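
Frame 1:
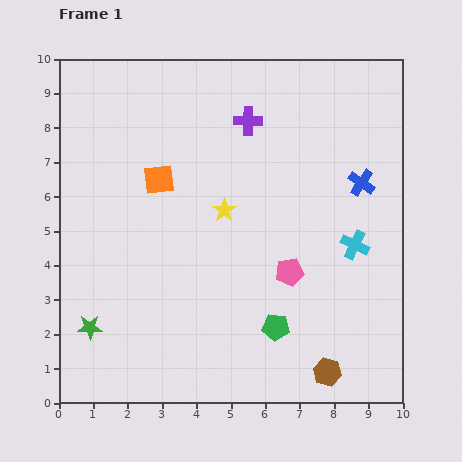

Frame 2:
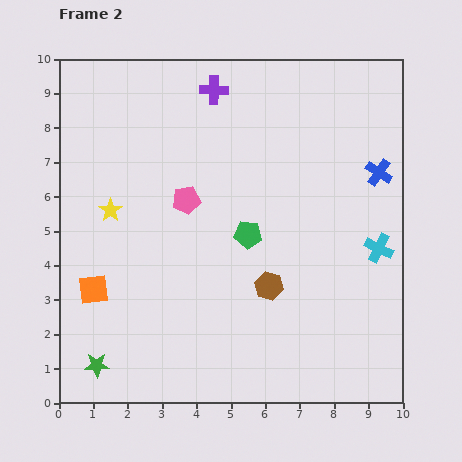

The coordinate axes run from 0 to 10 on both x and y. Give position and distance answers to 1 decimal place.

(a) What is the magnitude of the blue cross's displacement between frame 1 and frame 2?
0.6

The blue cross moved from (8.8, 6.4) to (9.3, 6.7), a distance of √(0.5² + 0.3²) ≈ 0.6.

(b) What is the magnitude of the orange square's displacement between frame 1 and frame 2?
3.7

The orange square moved from (2.9, 6.5) to (1.0, 3.3), a distance of √(1.9² + 3.2²) ≈ 3.7.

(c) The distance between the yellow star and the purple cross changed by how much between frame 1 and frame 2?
+1.9

Distance in frame 1: 2.7. Distance in frame 2: 4.6.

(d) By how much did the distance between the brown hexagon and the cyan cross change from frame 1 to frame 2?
-0.4

Distance in frame 1: 3.8. Distance in frame 2: 3.4.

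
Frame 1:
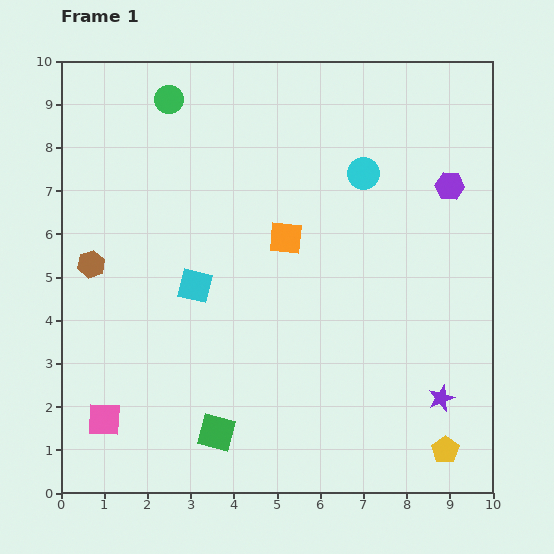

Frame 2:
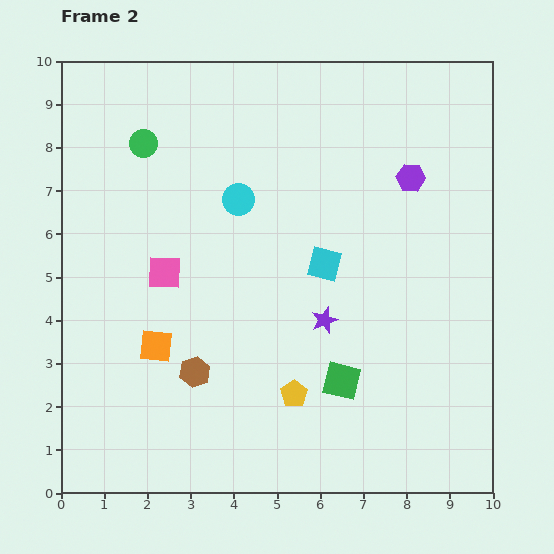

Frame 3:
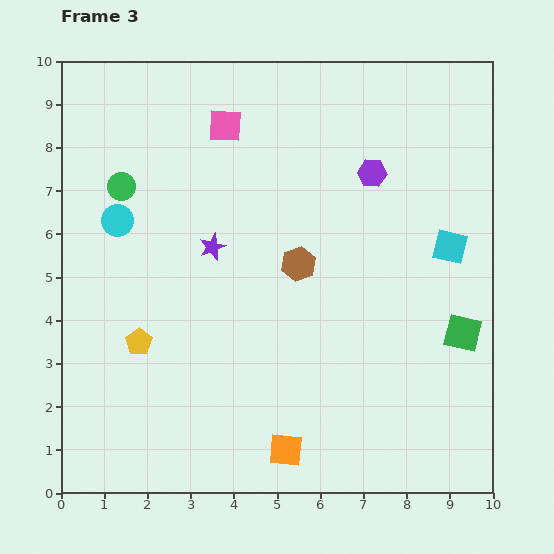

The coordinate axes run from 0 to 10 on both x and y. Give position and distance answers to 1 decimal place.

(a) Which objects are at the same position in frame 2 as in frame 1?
none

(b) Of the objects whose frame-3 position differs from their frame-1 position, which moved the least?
the purple hexagon

(moved 1.8)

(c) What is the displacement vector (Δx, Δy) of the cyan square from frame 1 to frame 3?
(5.9, 0.9)

The cyan square was at (3.1, 4.8) in frame 1 and (9.0, 5.7) in frame 3.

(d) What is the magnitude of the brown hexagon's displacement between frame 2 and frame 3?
3.5

The brown hexagon moved from (3.1, 2.8) to (5.5, 5.3), a distance of √(2.4² + 2.5²) ≈ 3.5.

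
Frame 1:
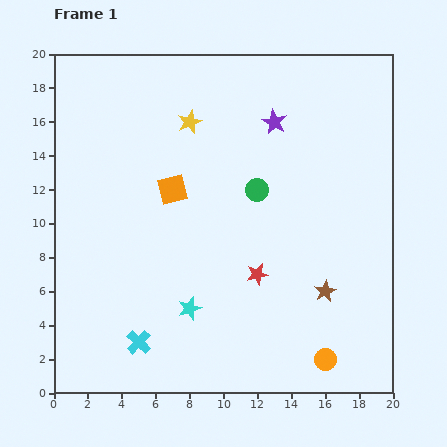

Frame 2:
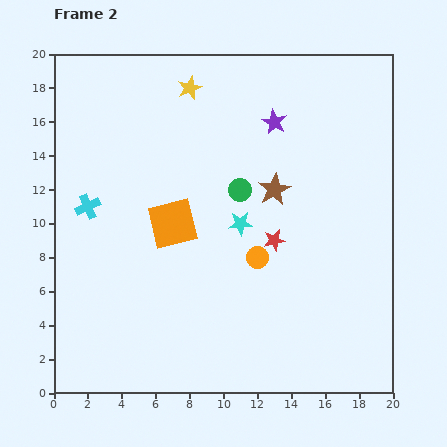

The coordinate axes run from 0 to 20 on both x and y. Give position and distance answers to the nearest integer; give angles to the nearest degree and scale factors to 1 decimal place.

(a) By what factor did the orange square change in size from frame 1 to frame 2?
1.6×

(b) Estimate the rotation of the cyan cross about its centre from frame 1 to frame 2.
23° clockwise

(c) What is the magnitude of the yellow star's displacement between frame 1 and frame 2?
2

The yellow star moved from (8, 16) to (8, 18), a distance of √(0² + 2²) ≈ 2.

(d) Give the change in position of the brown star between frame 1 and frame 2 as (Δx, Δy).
(-3, 6)

The brown star was at (16, 6) in frame 1 and (13, 12) in frame 2.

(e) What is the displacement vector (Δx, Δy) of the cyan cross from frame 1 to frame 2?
(-3, 8)

The cyan cross was at (5, 3) in frame 1 and (2, 11) in frame 2.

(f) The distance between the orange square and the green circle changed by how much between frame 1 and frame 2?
-1

Distance in frame 1: 5. Distance in frame 2: 4.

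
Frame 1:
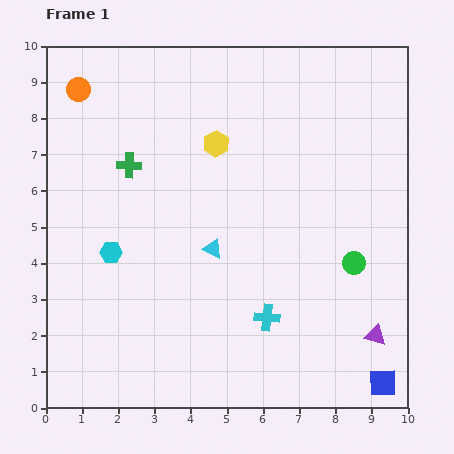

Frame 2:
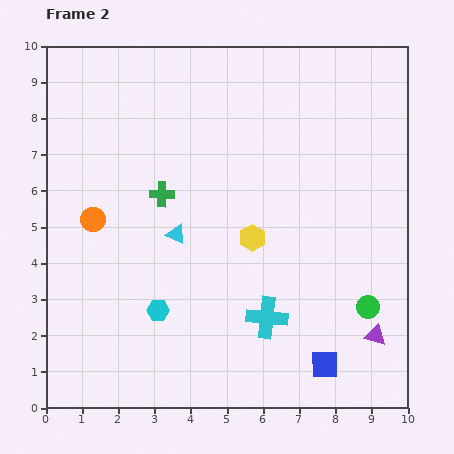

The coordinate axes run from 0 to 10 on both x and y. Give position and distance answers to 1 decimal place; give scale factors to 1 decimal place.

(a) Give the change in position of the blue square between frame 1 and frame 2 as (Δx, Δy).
(-1.6, 0.5)

The blue square was at (9.3, 0.7) in frame 1 and (7.7, 1.2) in frame 2.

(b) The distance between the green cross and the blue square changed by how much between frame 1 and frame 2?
-2.7

Distance in frame 1: 9.2. Distance in frame 2: 6.5.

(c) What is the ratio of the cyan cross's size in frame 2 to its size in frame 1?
1.6×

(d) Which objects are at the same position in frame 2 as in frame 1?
the purple triangle, the cyan cross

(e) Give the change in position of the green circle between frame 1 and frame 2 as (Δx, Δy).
(0.4, -1.2)

The green circle was at (8.5, 4.0) in frame 1 and (8.9, 2.8) in frame 2.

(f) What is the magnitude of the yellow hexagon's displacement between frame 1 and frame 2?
2.8

The yellow hexagon moved from (4.7, 7.3) to (5.7, 4.7), a distance of √(1.0² + 2.6²) ≈ 2.8.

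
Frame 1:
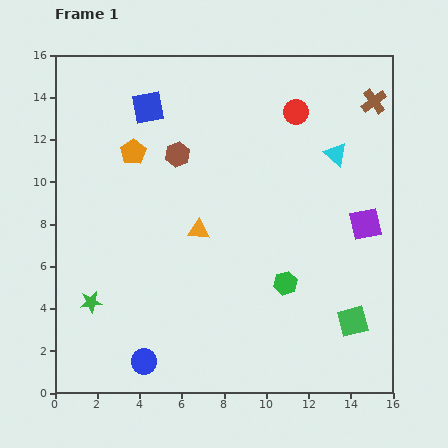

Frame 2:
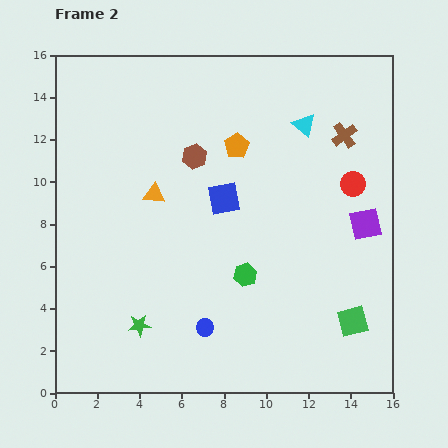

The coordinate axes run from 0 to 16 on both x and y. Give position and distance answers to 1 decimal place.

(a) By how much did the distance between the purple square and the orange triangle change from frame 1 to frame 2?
+2.2

Distance in frame 1: 7.9. Distance in frame 2: 10.1.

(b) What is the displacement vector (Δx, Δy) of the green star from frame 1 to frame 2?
(2.3, -1.1)

The green star was at (1.7, 4.3) in frame 1 and (4.0, 3.2) in frame 2.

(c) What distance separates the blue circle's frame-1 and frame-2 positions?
3.3

The blue circle moved from (4.2, 1.5) to (7.1, 3.1), a distance of √(2.9² + 1.6²) ≈ 3.3.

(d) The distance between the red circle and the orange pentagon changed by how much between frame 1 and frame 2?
-2.1

Distance in frame 1: 7.9. Distance in frame 2: 5.8.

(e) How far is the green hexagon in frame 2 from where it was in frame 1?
1.9

The green hexagon moved from (10.9, 5.2) to (9.0, 5.6), a distance of √(1.9² + 0.4²) ≈ 1.9.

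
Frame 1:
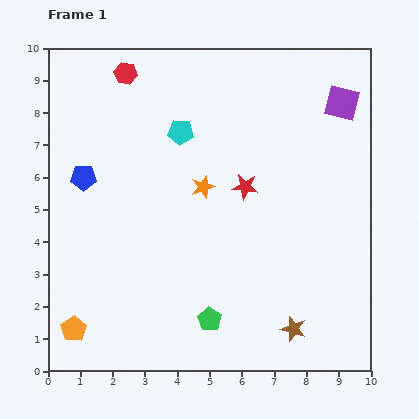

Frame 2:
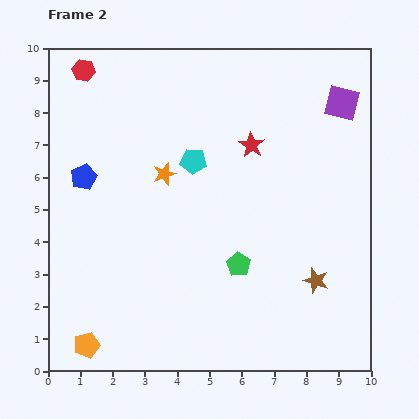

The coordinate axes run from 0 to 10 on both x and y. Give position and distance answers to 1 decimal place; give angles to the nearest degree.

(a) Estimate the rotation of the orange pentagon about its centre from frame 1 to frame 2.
18° clockwise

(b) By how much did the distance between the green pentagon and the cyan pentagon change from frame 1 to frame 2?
-2.4

Distance in frame 1: 5.9. Distance in frame 2: 3.5.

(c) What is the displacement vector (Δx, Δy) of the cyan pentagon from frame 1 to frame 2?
(0.4, -0.9)

The cyan pentagon was at (4.1, 7.4) in frame 1 and (4.5, 6.5) in frame 2.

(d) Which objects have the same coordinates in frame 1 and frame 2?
the blue pentagon, the purple square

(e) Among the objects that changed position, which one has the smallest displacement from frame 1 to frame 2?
the orange pentagon

(moved 0.6)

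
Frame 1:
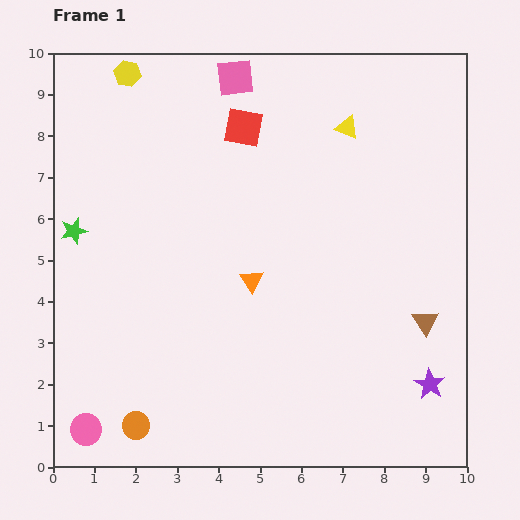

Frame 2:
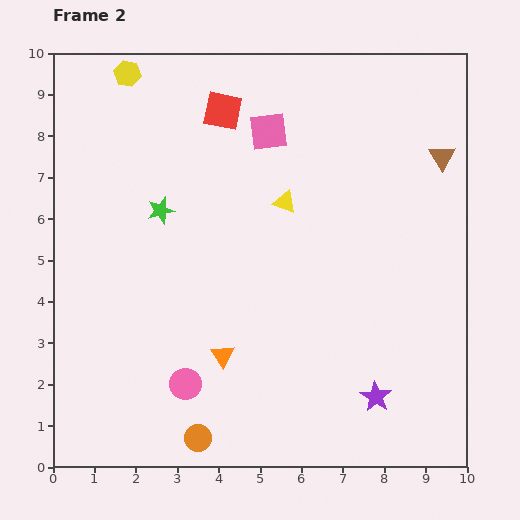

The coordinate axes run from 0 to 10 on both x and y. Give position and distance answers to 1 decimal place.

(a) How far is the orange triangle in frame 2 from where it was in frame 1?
1.9

The orange triangle moved from (4.8, 4.5) to (4.1, 2.7), a distance of √(0.7² + 1.8²) ≈ 1.9.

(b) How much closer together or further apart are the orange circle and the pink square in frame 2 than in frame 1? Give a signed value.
-1.1

Distance in frame 1: 8.7. Distance in frame 2: 7.6.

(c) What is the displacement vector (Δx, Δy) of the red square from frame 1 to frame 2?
(-0.5, 0.4)

The red square was at (4.6, 8.2) in frame 1 and (4.1, 8.6) in frame 2.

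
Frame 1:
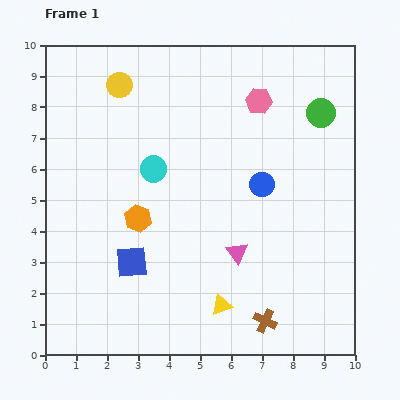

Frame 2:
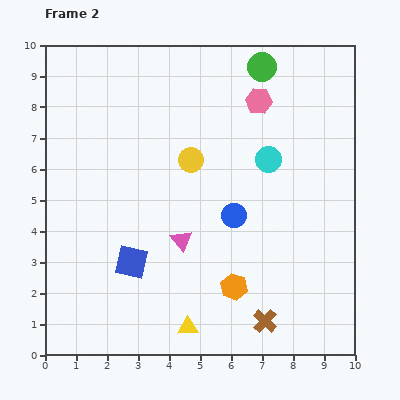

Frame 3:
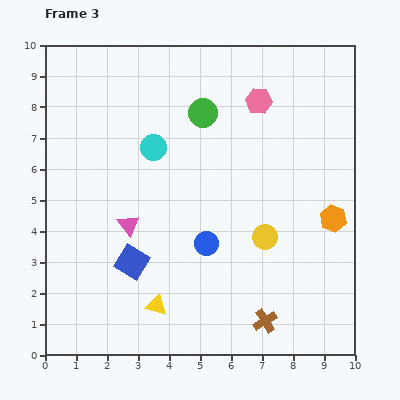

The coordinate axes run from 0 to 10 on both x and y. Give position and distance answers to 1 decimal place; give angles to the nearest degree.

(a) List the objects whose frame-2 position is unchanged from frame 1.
the brown cross, the blue square, the pink hexagon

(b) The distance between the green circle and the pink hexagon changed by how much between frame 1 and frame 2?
-0.9

Distance in frame 1: 2.0. Distance in frame 2: 1.1.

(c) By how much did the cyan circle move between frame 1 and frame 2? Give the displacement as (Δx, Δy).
(3.7, 0.3)

The cyan circle was at (3.5, 6.0) in frame 1 and (7.2, 6.3) in frame 2.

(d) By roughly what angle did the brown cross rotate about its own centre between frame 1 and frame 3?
33° clockwise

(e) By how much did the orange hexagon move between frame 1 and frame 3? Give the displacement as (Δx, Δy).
(6.3, 0.0)

The orange hexagon was at (3.0, 4.4) in frame 1 and (9.3, 4.4) in frame 3.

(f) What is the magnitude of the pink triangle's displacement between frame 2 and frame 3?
1.8

The pink triangle moved from (4.4, 3.7) to (2.7, 4.2), a distance of √(1.7² + 0.5²) ≈ 1.8.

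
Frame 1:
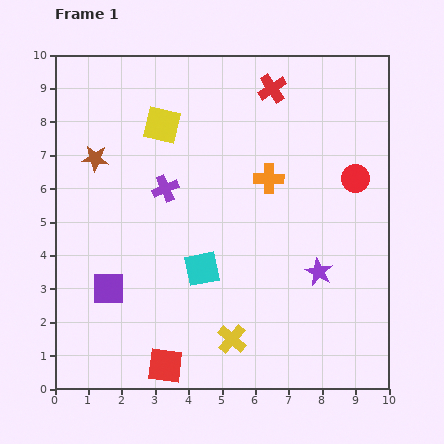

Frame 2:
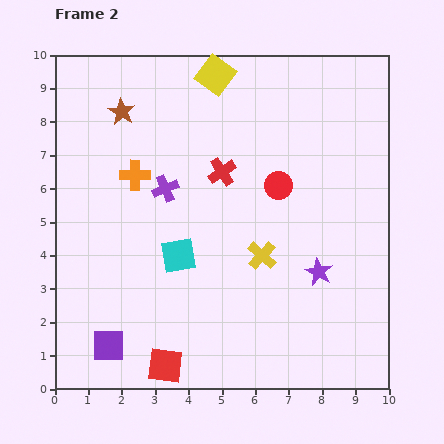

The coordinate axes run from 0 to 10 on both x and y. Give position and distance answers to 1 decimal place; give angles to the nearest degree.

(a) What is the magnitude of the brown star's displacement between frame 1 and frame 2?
1.6

The brown star moved from (1.2, 6.9) to (2.0, 8.3), a distance of √(0.8² + 1.4²) ≈ 1.6.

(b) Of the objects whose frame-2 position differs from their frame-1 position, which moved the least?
the cyan square

(moved 0.8)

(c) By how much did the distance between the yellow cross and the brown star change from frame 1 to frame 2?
-0.8

Distance in frame 1: 6.8. Distance in frame 2: 6.0.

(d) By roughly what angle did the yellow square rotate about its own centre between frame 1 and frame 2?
23° clockwise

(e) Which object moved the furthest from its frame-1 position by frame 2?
the orange cross

(moved 4.0; next 2.9)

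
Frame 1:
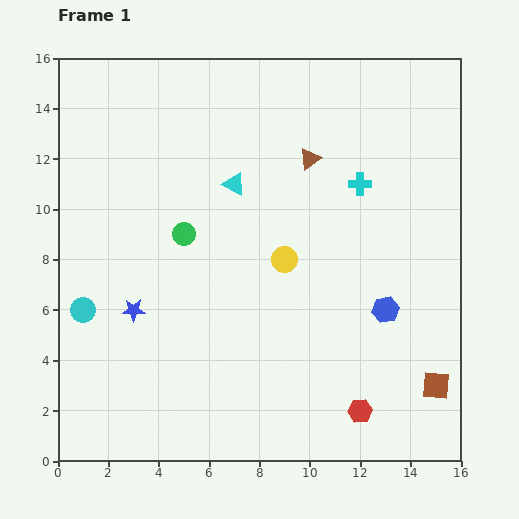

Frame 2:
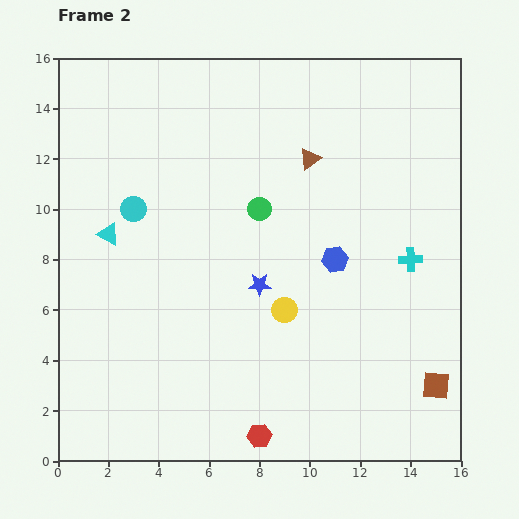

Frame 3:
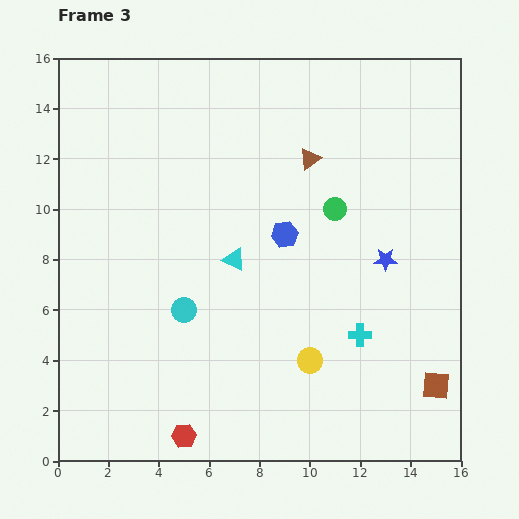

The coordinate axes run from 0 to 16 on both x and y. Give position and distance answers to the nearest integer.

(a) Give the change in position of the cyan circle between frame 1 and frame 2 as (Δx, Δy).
(2, 4)

The cyan circle was at (1, 6) in frame 1 and (3, 10) in frame 2.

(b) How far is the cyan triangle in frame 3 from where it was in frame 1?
3

The cyan triangle moved from (7, 11) to (7, 8), a distance of √(0² + 3²) ≈ 3.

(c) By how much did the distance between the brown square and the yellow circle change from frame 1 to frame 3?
-3

Distance in frame 1: 8. Distance in frame 3: 5.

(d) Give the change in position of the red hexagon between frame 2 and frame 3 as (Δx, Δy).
(-3, 0)

The red hexagon was at (8, 1) in frame 2 and (5, 1) in frame 3.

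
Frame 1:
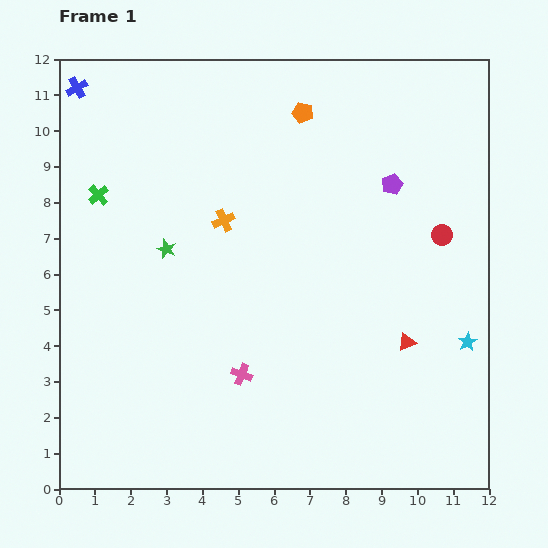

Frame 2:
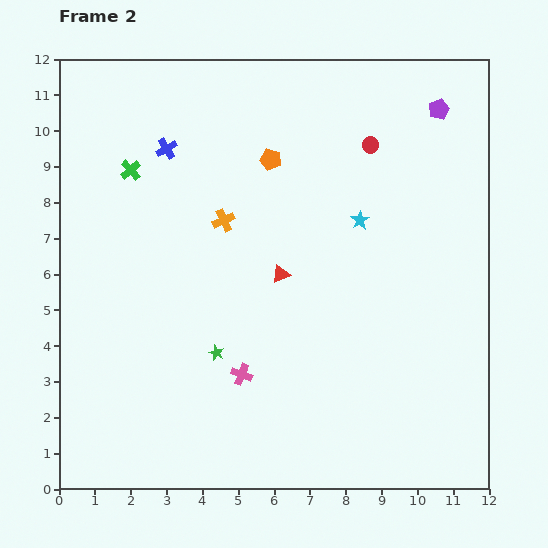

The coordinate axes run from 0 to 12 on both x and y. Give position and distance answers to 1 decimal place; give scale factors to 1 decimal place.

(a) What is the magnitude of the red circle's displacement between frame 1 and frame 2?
3.2

The red circle moved from (10.7, 7.1) to (8.7, 9.6), a distance of √(2.0² + 2.5²) ≈ 3.2.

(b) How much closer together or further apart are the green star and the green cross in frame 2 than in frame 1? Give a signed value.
+3.2

Distance in frame 1: 2.4. Distance in frame 2: 5.6.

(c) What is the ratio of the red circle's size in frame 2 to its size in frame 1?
0.8×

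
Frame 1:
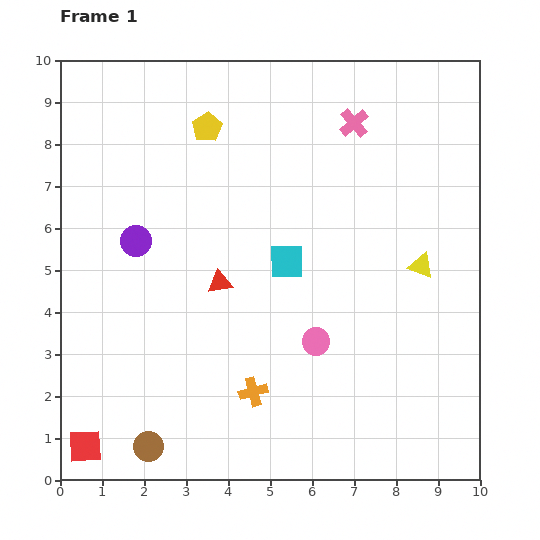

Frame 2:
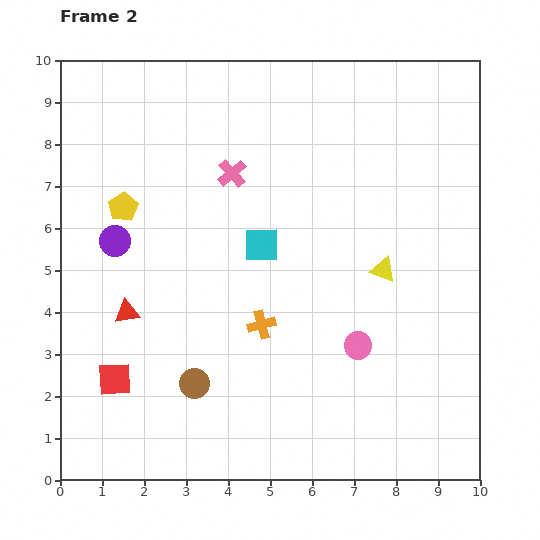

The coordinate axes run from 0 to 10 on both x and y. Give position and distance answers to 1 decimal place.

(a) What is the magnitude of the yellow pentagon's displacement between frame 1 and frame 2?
2.8

The yellow pentagon moved from (3.5, 8.4) to (1.5, 6.5), a distance of √(2.0² + 1.9²) ≈ 2.8.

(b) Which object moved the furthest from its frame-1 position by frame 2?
the pink cross

(moved 3.1; next 2.8)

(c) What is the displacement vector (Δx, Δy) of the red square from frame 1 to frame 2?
(0.7, 1.6)

The red square was at (0.6, 0.8) in frame 1 and (1.3, 2.4) in frame 2.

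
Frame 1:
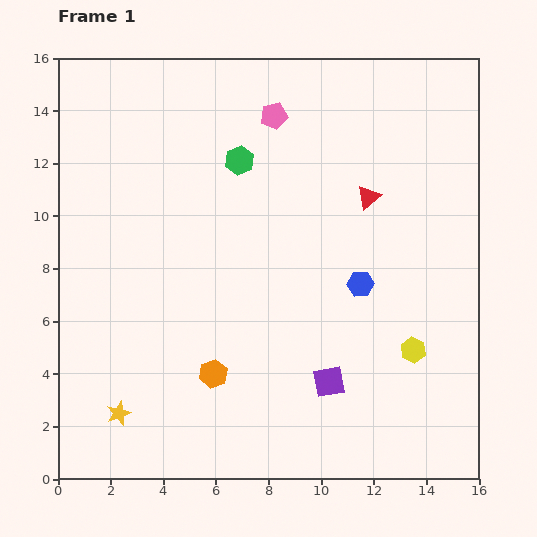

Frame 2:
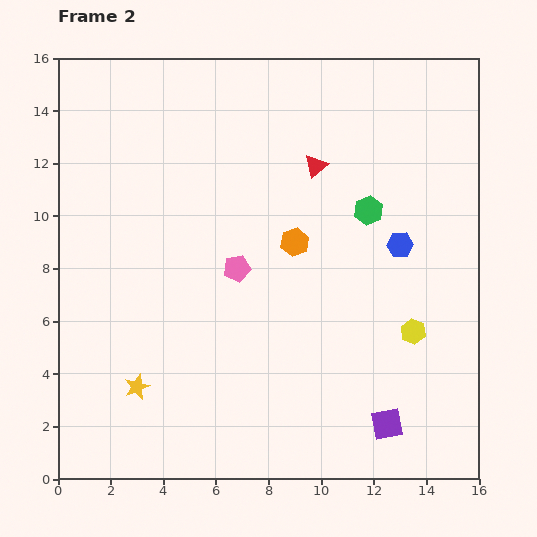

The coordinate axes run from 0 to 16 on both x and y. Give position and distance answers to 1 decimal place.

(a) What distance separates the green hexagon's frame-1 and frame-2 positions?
5.3

The green hexagon moved from (6.9, 12.1) to (11.8, 10.2), a distance of √(4.9² + 1.9²) ≈ 5.3.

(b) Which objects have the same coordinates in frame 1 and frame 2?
none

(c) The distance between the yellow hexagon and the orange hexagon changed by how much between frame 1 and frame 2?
-2.1

Distance in frame 1: 7.7. Distance in frame 2: 5.6.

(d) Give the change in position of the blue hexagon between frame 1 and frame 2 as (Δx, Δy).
(1.5, 1.5)

The blue hexagon was at (11.5, 7.4) in frame 1 and (13.0, 8.9) in frame 2.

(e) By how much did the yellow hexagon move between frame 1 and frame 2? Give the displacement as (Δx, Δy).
(0.0, 0.7)

The yellow hexagon was at (13.5, 4.9) in frame 1 and (13.5, 5.6) in frame 2.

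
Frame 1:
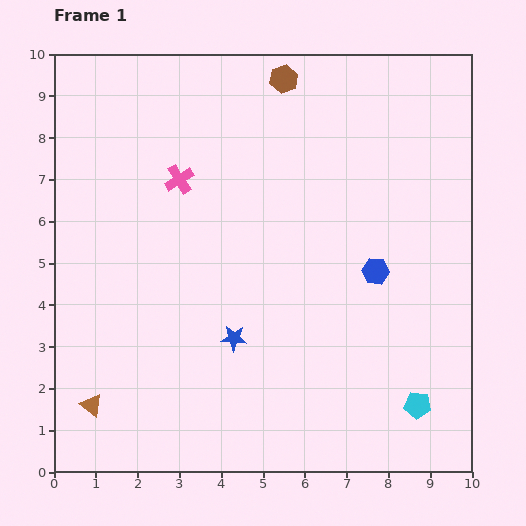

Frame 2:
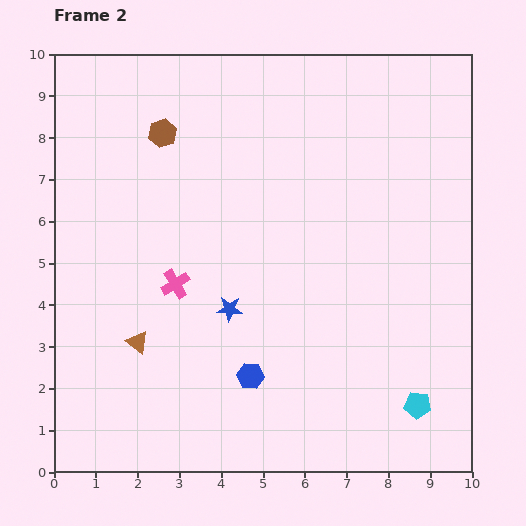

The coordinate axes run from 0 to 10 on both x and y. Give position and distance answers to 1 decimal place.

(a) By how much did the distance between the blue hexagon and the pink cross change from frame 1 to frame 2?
-2.4

Distance in frame 1: 5.2. Distance in frame 2: 2.8.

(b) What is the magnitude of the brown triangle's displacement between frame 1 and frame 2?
1.9

The brown triangle moved from (0.9, 1.6) to (2.0, 3.1), a distance of √(1.1² + 1.5²) ≈ 1.9.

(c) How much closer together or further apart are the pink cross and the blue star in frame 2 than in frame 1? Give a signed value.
-2.6

Distance in frame 1: 4.0. Distance in frame 2: 1.4.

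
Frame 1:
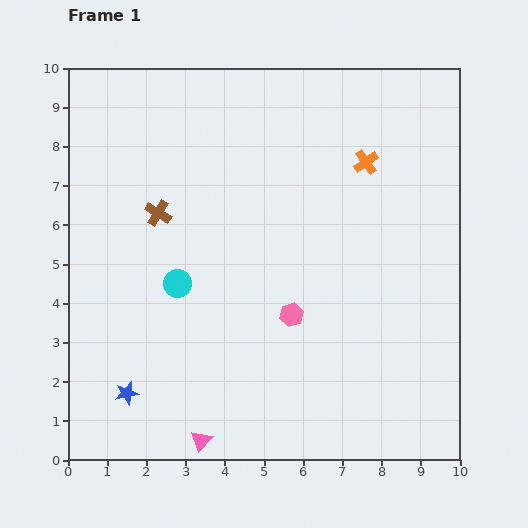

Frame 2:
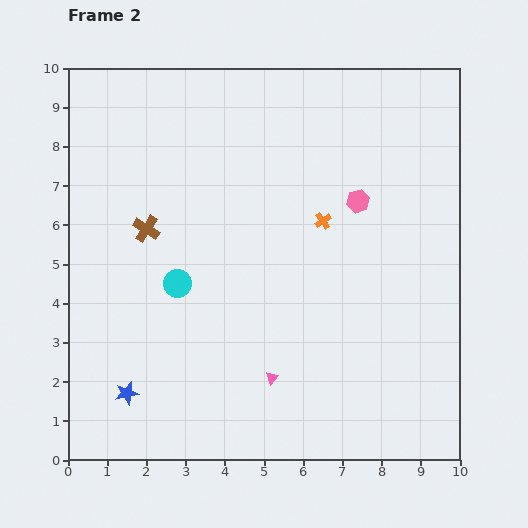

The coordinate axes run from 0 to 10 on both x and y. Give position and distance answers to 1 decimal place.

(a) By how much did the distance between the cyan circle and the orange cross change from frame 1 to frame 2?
-1.7

Distance in frame 1: 5.7. Distance in frame 2: 4.0.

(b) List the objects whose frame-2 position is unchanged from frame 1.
the blue star, the cyan circle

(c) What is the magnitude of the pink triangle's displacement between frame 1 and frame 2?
2.4

The pink triangle moved from (3.4, 0.5) to (5.2, 2.1), a distance of √(1.8² + 1.6²) ≈ 2.4.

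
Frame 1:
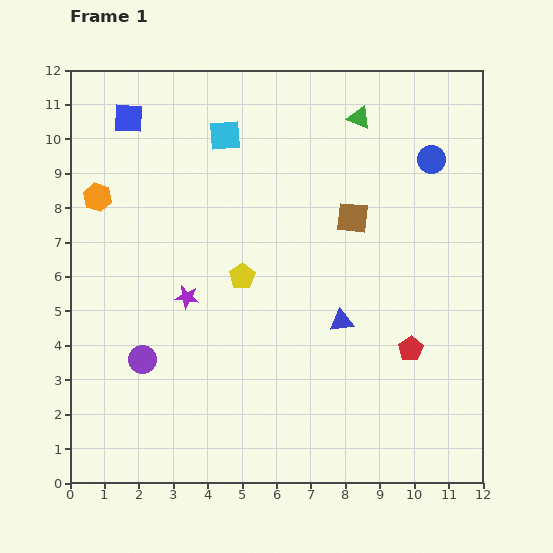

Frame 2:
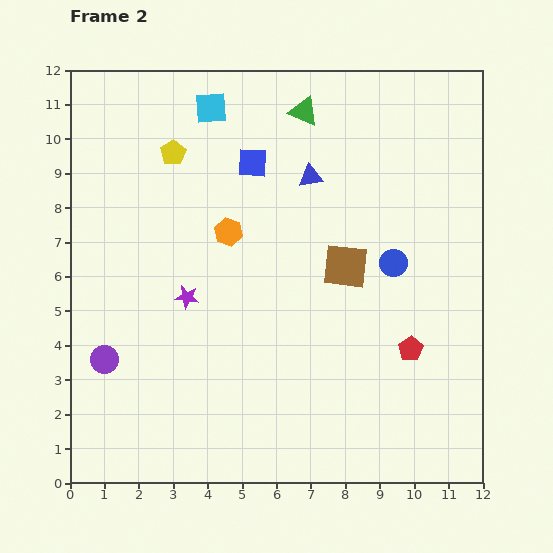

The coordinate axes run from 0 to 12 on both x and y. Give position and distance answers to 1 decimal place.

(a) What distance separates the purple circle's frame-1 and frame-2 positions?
1.1

The purple circle moved from (2.1, 3.6) to (1.0, 3.6), a distance of √(1.1² + 0.0²) ≈ 1.1.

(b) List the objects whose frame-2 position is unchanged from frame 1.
the red pentagon, the purple star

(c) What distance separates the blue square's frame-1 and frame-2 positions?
3.8

The blue square moved from (1.7, 10.6) to (5.3, 9.3), a distance of √(3.6² + 1.3²) ≈ 3.8.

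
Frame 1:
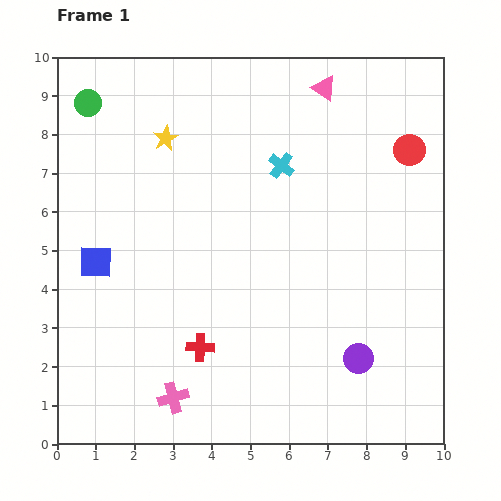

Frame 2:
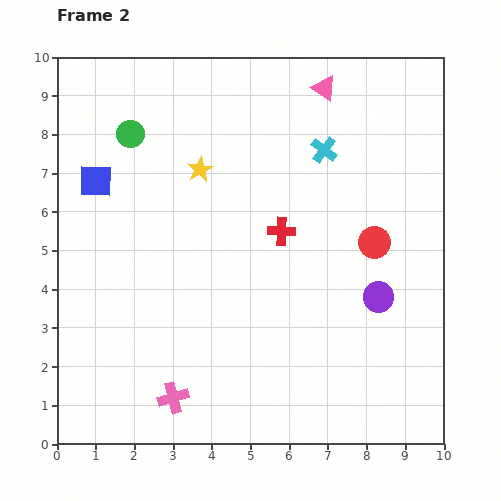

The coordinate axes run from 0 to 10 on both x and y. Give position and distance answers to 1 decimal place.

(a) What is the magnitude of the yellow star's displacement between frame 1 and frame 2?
1.2

The yellow star moved from (2.8, 7.9) to (3.7, 7.1), a distance of √(0.9² + 0.8²) ≈ 1.2.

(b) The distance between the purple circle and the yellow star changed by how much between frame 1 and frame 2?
-1.9

Distance in frame 1: 7.6. Distance in frame 2: 5.7.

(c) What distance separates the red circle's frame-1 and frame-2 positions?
2.6

The red circle moved from (9.1, 7.6) to (8.2, 5.2), a distance of √(0.9² + 2.4²) ≈ 2.6.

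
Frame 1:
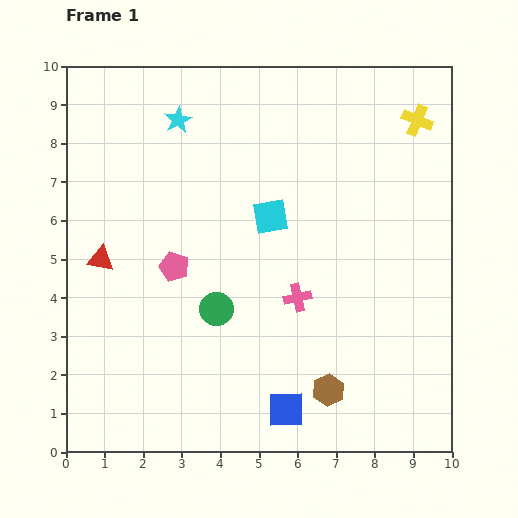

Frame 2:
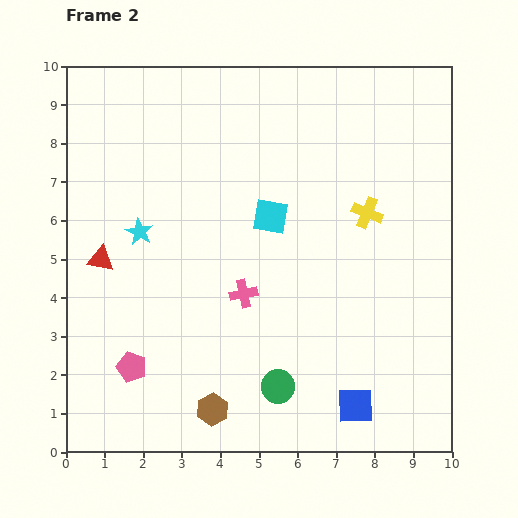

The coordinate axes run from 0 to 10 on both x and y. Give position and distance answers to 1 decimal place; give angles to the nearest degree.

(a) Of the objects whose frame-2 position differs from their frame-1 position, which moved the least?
the pink cross

(moved 1.4)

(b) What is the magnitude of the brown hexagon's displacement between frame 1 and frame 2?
3.0

The brown hexagon moved from (6.8, 1.6) to (3.8, 1.1), a distance of √(3.0² + 0.5²) ≈ 3.0.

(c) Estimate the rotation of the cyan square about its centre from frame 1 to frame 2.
18° clockwise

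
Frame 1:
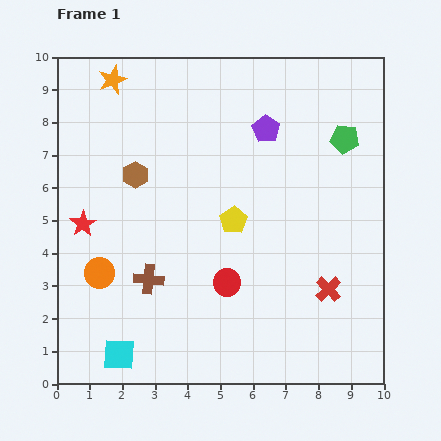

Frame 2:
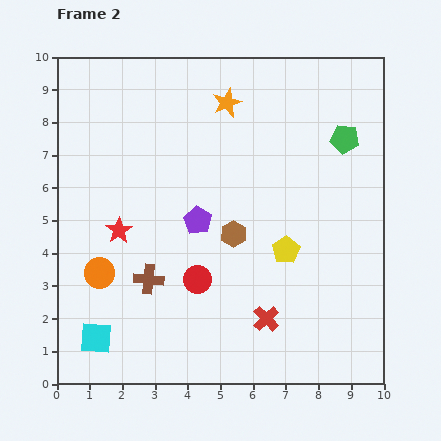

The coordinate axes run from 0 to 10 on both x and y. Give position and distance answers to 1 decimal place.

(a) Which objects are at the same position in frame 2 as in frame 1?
the orange circle, the green pentagon, the brown cross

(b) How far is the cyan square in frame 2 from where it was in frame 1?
0.9

The cyan square moved from (1.9, 0.9) to (1.2, 1.4), a distance of √(0.7² + 0.5²) ≈ 0.9.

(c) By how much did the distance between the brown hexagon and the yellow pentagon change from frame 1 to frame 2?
-1.6

Distance in frame 1: 3.3. Distance in frame 2: 1.7.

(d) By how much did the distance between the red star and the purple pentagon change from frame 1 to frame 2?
-3.9

Distance in frame 1: 6.3. Distance in frame 2: 2.4.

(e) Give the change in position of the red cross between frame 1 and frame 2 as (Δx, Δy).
(-1.9, -0.9)

The red cross was at (8.3, 2.9) in frame 1 and (6.4, 2.0) in frame 2.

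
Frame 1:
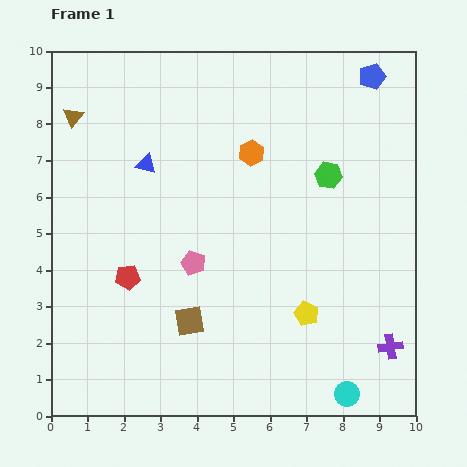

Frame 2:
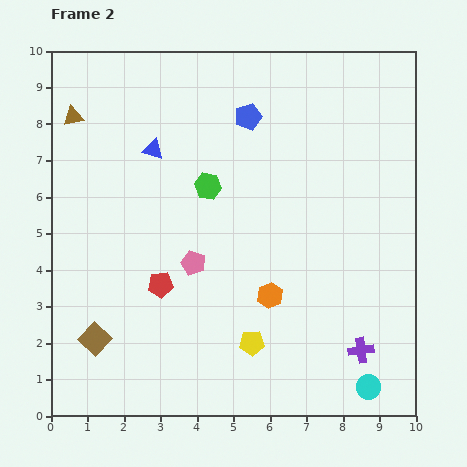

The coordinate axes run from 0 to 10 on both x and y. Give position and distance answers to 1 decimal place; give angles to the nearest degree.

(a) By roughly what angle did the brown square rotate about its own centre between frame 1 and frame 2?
38° counter-clockwise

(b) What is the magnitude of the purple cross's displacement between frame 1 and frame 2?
0.8

The purple cross moved from (9.3, 1.9) to (8.5, 1.8), a distance of √(0.8² + 0.1²) ≈ 0.8.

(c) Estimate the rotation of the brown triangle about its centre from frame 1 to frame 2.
39° clockwise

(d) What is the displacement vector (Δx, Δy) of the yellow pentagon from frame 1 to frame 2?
(-1.5, -0.8)

The yellow pentagon was at (7.0, 2.8) in frame 1 and (5.5, 2.0) in frame 2.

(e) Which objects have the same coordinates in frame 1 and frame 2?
the pink pentagon, the brown triangle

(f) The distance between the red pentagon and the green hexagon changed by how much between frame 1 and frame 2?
-3.2

Distance in frame 1: 6.2. Distance in frame 2: 3.0.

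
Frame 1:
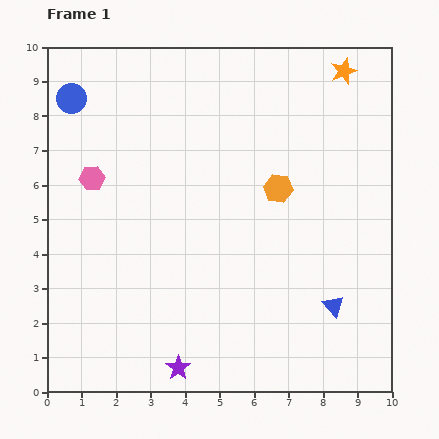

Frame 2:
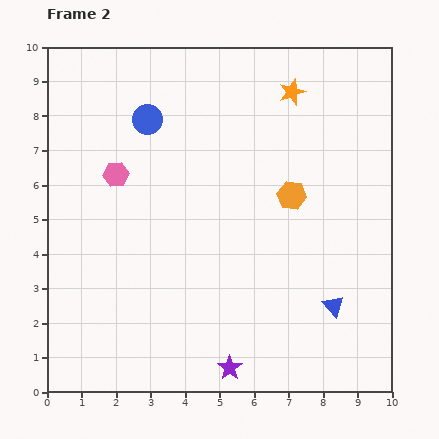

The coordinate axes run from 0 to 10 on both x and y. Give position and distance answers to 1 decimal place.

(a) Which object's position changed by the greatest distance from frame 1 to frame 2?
the blue circle

(moved 2.3; next 1.6)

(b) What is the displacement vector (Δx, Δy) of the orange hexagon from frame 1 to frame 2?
(0.4, -0.2)

The orange hexagon was at (6.7, 5.9) in frame 1 and (7.1, 5.7) in frame 2.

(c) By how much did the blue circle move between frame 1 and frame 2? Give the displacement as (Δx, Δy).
(2.2, -0.6)

The blue circle was at (0.7, 8.5) in frame 1 and (2.9, 7.9) in frame 2.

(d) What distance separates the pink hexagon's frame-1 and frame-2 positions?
0.7

The pink hexagon moved from (1.3, 6.2) to (2.0, 6.3), a distance of √(0.7² + 0.1²) ≈ 0.7.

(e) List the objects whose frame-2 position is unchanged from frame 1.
the blue triangle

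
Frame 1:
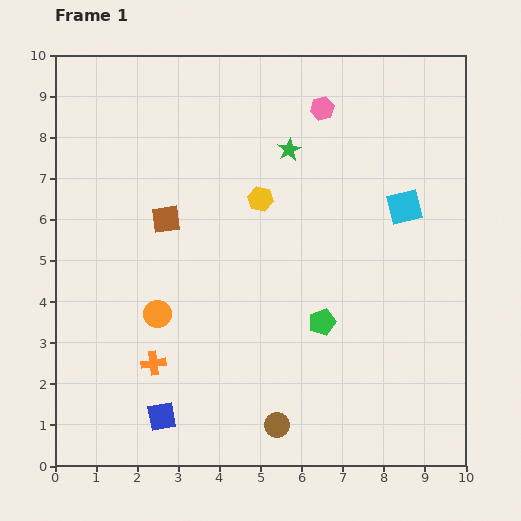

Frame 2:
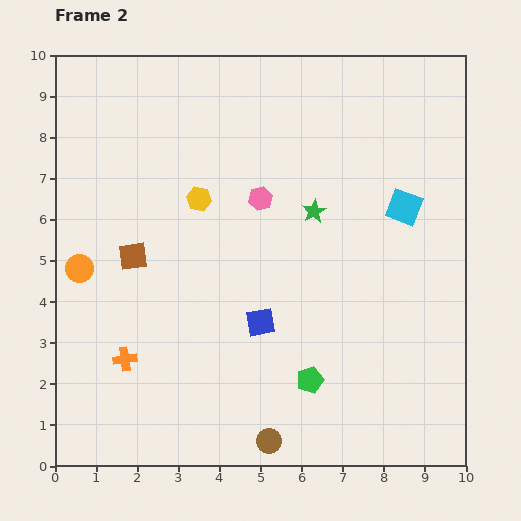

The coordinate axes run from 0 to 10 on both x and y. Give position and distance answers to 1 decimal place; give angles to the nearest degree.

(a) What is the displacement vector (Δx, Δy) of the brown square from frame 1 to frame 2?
(-0.8, -0.9)

The brown square was at (2.7, 6.0) in frame 1 and (1.9, 5.1) in frame 2.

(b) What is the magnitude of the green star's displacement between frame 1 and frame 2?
1.6

The green star moved from (5.7, 7.7) to (6.3, 6.2), a distance of √(0.6² + 1.5²) ≈ 1.6.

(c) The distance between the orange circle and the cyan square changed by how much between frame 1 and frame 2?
+1.5

Distance in frame 1: 6.5. Distance in frame 2: 8.0.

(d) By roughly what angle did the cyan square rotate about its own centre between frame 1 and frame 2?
35° clockwise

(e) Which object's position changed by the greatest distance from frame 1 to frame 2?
the blue square

(moved 3.3; next 2.7)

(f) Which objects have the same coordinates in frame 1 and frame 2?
the cyan square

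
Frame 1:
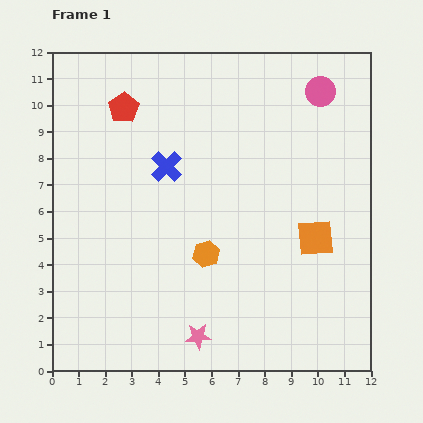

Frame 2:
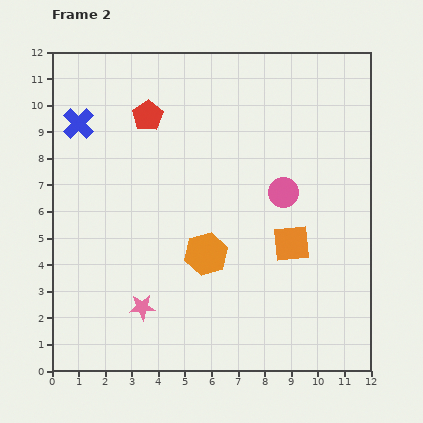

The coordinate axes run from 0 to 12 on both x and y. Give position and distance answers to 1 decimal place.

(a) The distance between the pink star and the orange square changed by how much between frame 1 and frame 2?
+0.4

Distance in frame 1: 5.7. Distance in frame 2: 6.1.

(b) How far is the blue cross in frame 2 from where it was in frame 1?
3.7

The blue cross moved from (4.3, 7.7) to (1.0, 9.3), a distance of √(3.3² + 1.6²) ≈ 3.7.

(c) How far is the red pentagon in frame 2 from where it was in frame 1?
0.9

The red pentagon moved from (2.7, 9.9) to (3.6, 9.6), a distance of √(0.9² + 0.3²) ≈ 0.9.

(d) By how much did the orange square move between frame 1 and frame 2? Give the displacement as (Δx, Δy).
(-0.9, -0.2)

The orange square was at (9.9, 5.0) in frame 1 and (9.0, 4.8) in frame 2.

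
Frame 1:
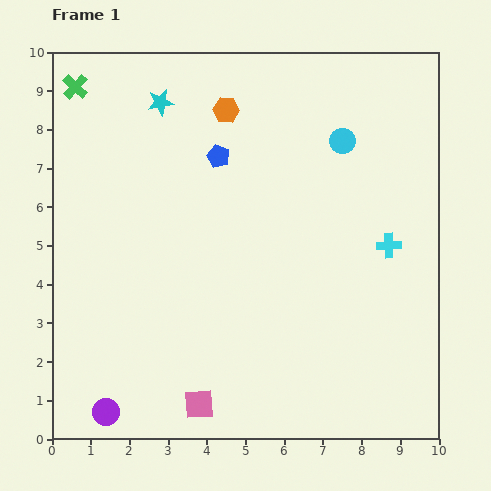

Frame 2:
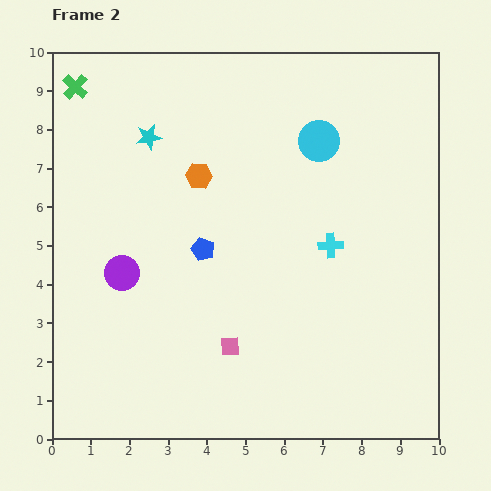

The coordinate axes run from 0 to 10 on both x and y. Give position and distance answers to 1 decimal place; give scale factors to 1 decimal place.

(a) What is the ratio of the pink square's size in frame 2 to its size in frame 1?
0.7×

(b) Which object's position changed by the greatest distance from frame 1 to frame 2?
the purple circle

(moved 3.6; next 2.4)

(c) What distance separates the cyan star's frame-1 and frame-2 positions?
0.9

The cyan star moved from (2.8, 8.7) to (2.5, 7.8), a distance of √(0.3² + 0.9²) ≈ 0.9.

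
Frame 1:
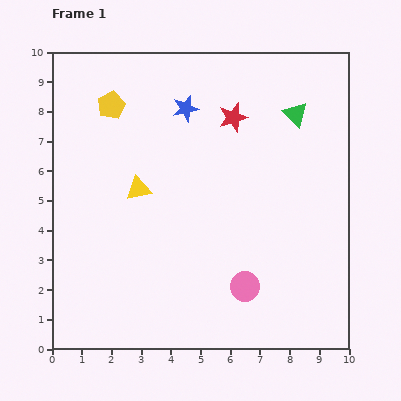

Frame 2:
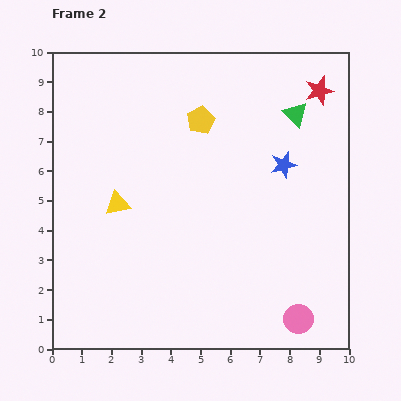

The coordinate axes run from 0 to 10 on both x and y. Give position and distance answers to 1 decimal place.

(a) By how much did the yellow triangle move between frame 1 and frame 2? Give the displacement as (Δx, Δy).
(-0.7, -0.5)

The yellow triangle was at (2.9, 5.4) in frame 1 and (2.2, 4.9) in frame 2.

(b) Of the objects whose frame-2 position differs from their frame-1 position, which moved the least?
the yellow triangle

(moved 0.9)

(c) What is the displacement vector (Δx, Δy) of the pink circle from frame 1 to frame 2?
(1.8, -1.1)

The pink circle was at (6.5, 2.1) in frame 1 and (8.3, 1.0) in frame 2.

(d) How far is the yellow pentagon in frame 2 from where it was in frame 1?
3.0

The yellow pentagon moved from (2.0, 8.2) to (5.0, 7.7), a distance of √(3.0² + 0.5²) ≈ 3.0.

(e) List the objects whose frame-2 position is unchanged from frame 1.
the green triangle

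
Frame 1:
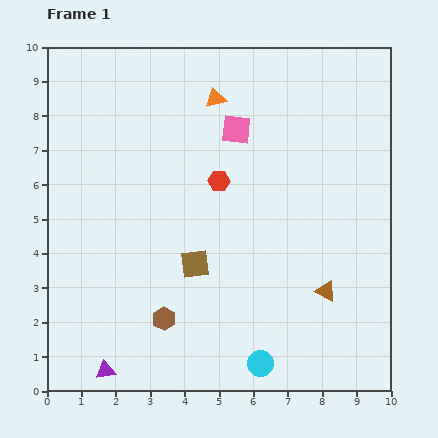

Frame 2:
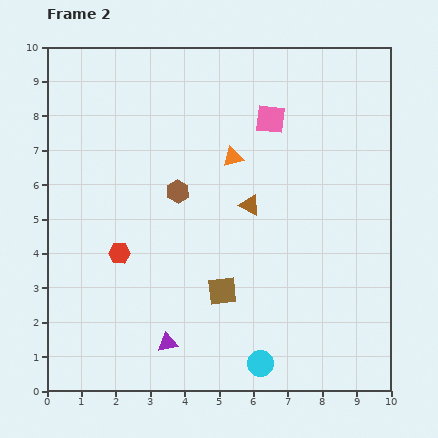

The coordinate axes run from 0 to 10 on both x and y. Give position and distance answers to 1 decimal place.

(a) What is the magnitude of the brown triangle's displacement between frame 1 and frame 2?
3.3

The brown triangle moved from (8.1, 2.9) to (5.9, 5.4), a distance of √(2.2² + 2.5²) ≈ 3.3.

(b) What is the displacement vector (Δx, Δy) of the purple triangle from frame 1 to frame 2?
(1.8, 0.8)

The purple triangle was at (1.7, 0.6) in frame 1 and (3.5, 1.4) in frame 2.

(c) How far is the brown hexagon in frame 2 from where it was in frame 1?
3.7

The brown hexagon moved from (3.4, 2.1) to (3.8, 5.8), a distance of √(0.4² + 3.7²) ≈ 3.7.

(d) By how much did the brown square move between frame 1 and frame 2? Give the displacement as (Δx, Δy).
(0.8, -0.8)

The brown square was at (4.3, 3.7) in frame 1 and (5.1, 2.9) in frame 2.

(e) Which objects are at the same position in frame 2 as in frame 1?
the cyan circle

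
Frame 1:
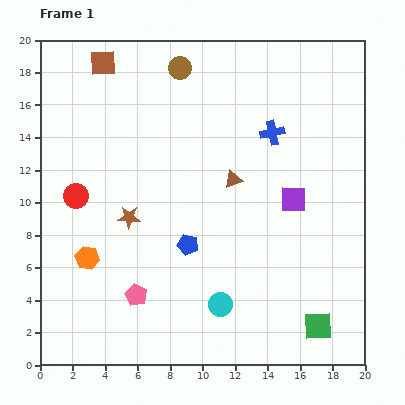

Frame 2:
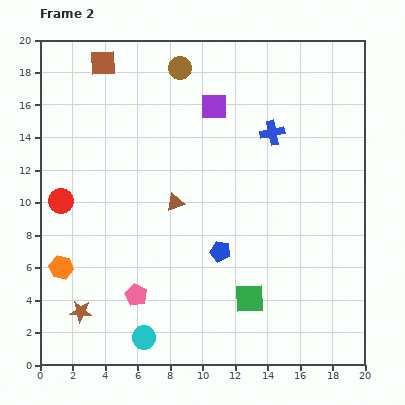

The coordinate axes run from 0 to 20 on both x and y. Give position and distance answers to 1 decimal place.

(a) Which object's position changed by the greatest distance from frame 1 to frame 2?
the purple square

(moved 7.5; next 6.5)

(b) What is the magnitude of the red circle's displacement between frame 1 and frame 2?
0.9

The red circle moved from (2.2, 10.4) to (1.3, 10.1), a distance of √(0.9² + 0.3²) ≈ 0.9.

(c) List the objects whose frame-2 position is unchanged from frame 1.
the brown square, the brown circle, the pink pentagon, the blue cross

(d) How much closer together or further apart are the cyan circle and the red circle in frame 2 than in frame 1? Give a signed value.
-1.3

Distance in frame 1: 11.1. Distance in frame 2: 9.8.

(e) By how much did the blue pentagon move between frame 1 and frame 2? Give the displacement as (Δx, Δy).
(2.0, -0.4)

The blue pentagon was at (9.1, 7.4) in frame 1 and (11.1, 7.0) in frame 2.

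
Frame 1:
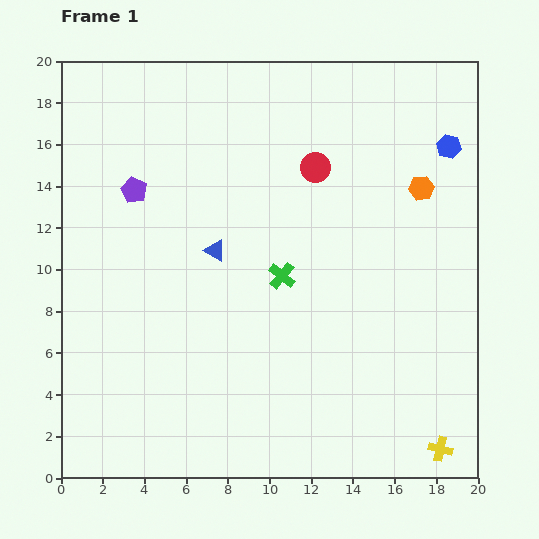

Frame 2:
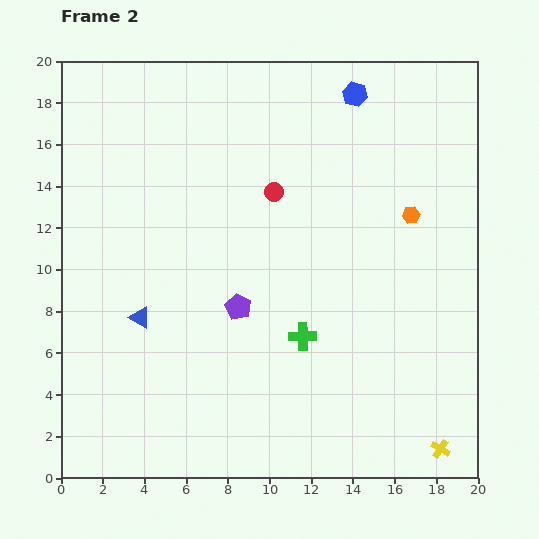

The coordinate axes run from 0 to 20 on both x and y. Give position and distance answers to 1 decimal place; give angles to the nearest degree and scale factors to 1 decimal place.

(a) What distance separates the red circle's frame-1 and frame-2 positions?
2.3

The red circle moved from (12.2, 14.9) to (10.2, 13.7), a distance of √(2.0² + 1.2²) ≈ 2.3.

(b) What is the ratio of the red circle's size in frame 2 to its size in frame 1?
0.6×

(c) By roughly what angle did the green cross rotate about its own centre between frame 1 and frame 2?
40° counter-clockwise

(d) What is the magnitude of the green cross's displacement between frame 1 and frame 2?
3.1

The green cross moved from (10.6, 9.7) to (11.6, 6.8), a distance of √(1.0² + 2.9²) ≈ 3.1.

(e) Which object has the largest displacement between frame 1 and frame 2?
the purple pentagon

(moved 7.5; next 5.1)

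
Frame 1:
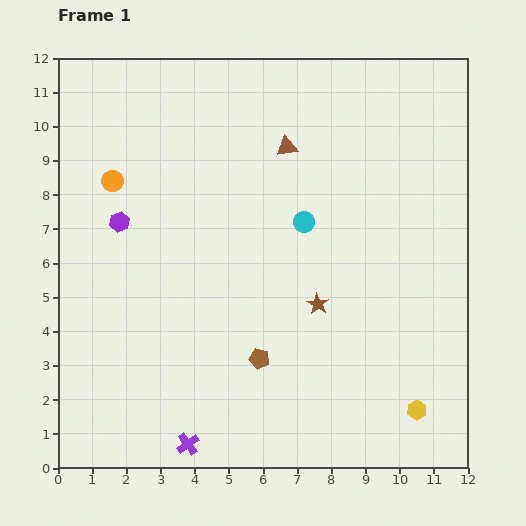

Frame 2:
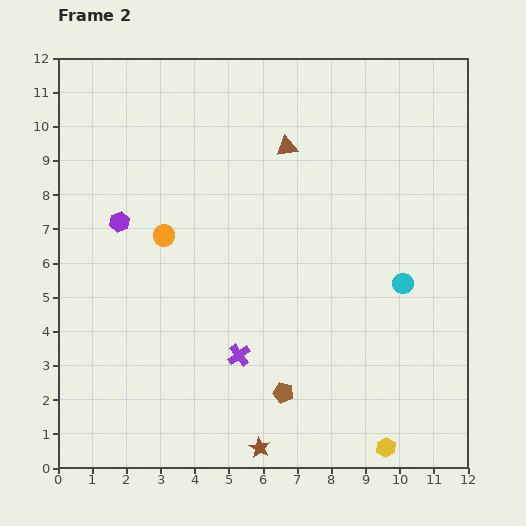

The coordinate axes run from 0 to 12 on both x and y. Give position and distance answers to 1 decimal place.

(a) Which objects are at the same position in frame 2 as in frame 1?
the brown triangle, the purple hexagon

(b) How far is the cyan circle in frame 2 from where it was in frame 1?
3.4

The cyan circle moved from (7.2, 7.2) to (10.1, 5.4), a distance of √(2.9² + 1.8²) ≈ 3.4.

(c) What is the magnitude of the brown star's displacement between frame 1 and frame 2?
4.5

The brown star moved from (7.6, 4.8) to (5.9, 0.6), a distance of √(1.7² + 4.2²) ≈ 4.5.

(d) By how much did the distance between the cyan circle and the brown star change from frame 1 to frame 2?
+4.0

Distance in frame 1: 2.4. Distance in frame 2: 6.4.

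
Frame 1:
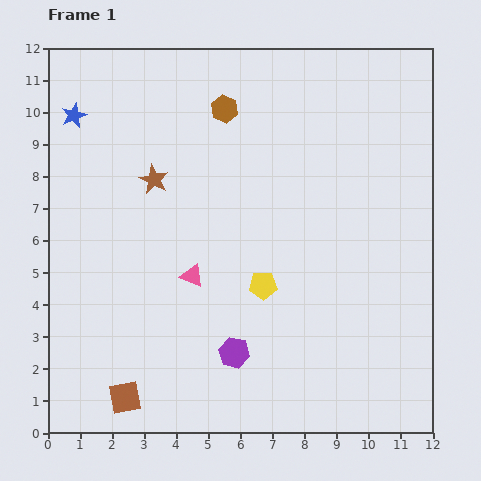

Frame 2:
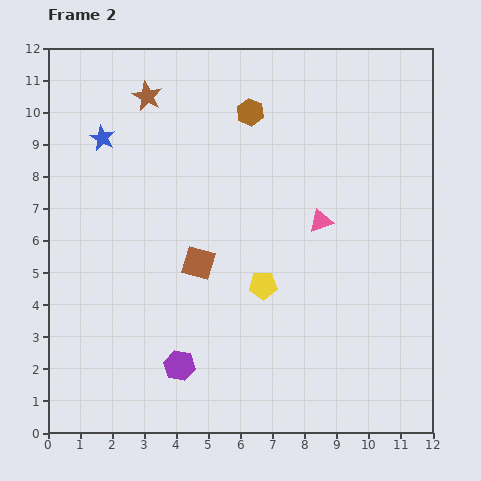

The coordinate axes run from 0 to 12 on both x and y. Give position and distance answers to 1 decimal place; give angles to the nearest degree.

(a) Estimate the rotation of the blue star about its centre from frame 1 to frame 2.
23° counter-clockwise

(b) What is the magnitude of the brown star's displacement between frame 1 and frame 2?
2.6

The brown star moved from (3.3, 7.9) to (3.1, 10.5), a distance of √(0.2² + 2.6²) ≈ 2.6.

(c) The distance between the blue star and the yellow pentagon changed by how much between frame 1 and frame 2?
-1.1

Distance in frame 1: 7.9. Distance in frame 2: 6.8.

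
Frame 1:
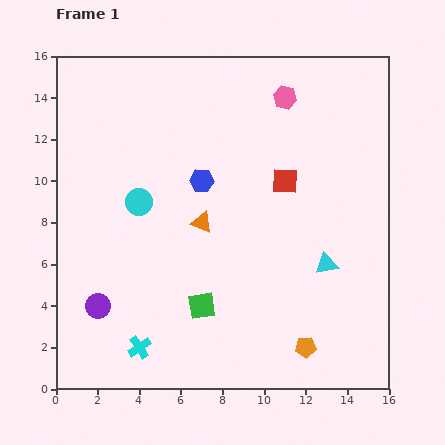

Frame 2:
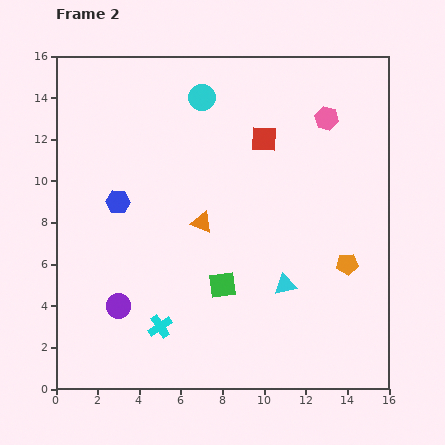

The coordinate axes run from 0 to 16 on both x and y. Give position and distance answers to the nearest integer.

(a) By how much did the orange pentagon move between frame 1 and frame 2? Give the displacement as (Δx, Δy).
(2, 4)

The orange pentagon was at (12, 2) in frame 1 and (14, 6) in frame 2.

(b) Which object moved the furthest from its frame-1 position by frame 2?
the cyan circle

(moved 6; next 4)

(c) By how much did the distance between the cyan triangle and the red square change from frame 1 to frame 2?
+3

Distance in frame 1: 4. Distance in frame 2: 7.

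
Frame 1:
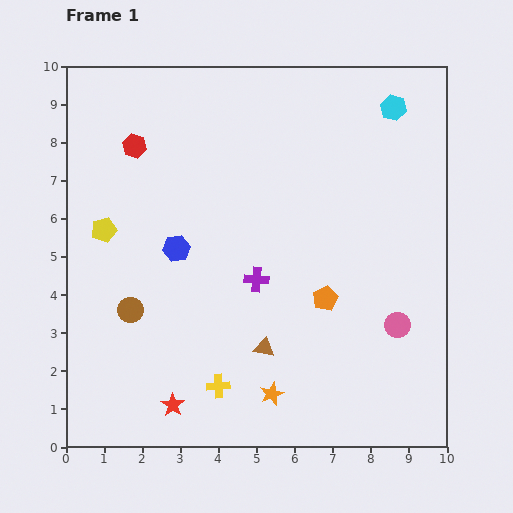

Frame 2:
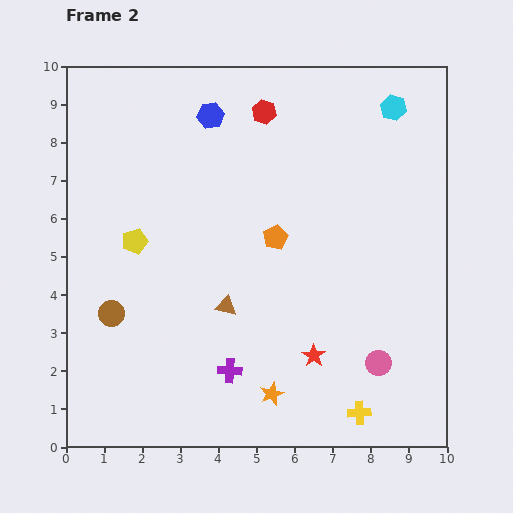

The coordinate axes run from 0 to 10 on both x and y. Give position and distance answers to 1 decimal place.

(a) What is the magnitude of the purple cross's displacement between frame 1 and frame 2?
2.5

The purple cross moved from (5.0, 4.4) to (4.3, 2.0), a distance of √(0.7² + 2.4²) ≈ 2.5.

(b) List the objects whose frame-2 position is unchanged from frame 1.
the orange star, the cyan hexagon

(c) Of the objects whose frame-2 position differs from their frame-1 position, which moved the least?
the brown circle

(moved 0.5)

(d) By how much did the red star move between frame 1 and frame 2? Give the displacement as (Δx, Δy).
(3.7, 1.3)

The red star was at (2.8, 1.1) in frame 1 and (6.5, 2.4) in frame 2.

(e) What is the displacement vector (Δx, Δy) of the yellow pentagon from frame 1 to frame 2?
(0.8, -0.3)

The yellow pentagon was at (1.0, 5.7) in frame 1 and (1.8, 5.4) in frame 2.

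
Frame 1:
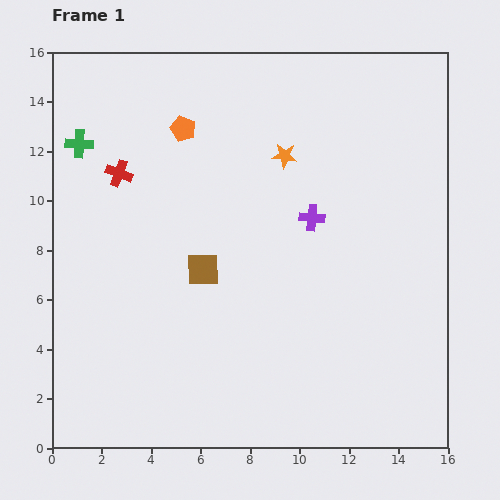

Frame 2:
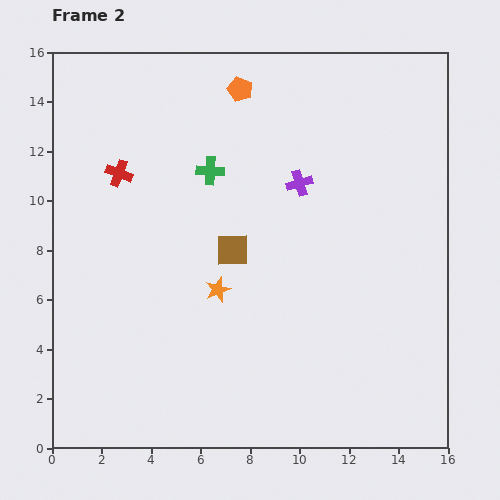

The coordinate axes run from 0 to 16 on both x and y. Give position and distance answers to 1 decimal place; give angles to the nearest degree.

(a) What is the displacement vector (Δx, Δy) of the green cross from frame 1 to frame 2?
(5.3, -1.1)

The green cross was at (1.1, 12.3) in frame 1 and (6.4, 11.2) in frame 2.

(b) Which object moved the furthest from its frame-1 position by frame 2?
the orange star

(moved 6.0; next 5.4)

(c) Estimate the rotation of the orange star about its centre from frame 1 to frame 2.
27° counter-clockwise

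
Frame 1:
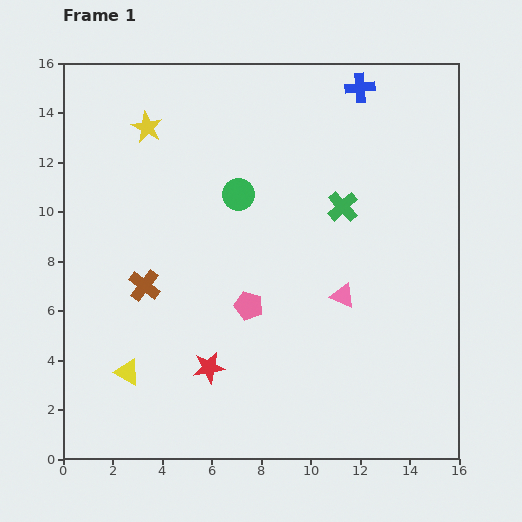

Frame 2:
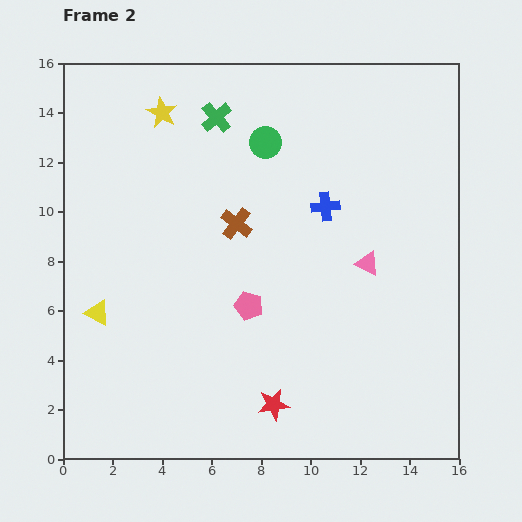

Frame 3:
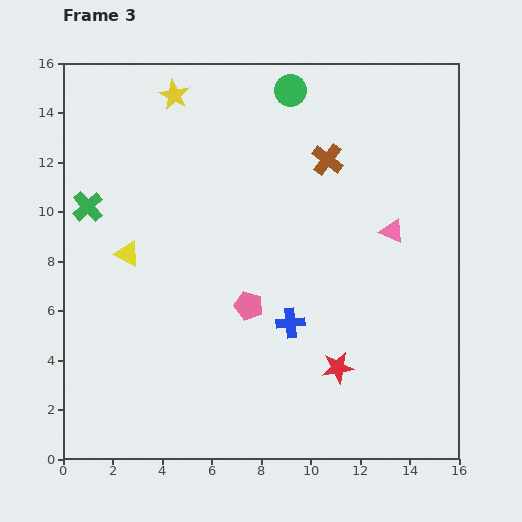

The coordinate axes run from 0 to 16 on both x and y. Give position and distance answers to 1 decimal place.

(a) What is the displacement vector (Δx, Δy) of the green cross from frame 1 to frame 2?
(-5.1, 3.6)

The green cross was at (11.3, 10.2) in frame 1 and (6.2, 13.8) in frame 2.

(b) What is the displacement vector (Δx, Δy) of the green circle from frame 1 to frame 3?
(2.1, 4.2)

The green circle was at (7.1, 10.7) in frame 1 and (9.2, 14.9) in frame 3.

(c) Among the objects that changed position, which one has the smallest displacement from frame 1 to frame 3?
the yellow star

(moved 1.7)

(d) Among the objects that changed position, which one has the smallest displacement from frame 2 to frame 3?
the yellow star

(moved 0.9)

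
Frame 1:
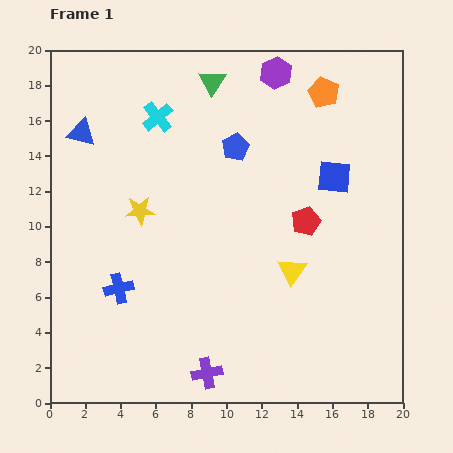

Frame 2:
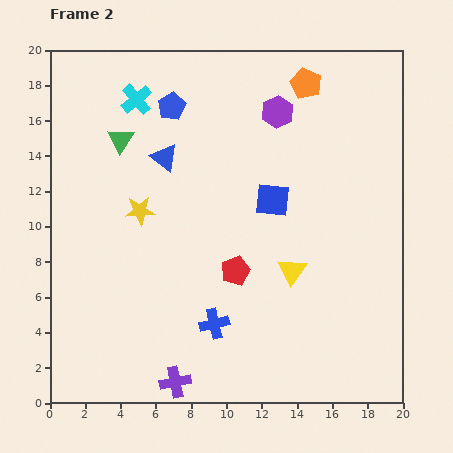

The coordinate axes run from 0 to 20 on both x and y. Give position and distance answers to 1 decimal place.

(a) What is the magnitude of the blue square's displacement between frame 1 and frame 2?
3.7

The blue square moved from (16.1, 12.8) to (12.6, 11.5), a distance of √(3.5² + 1.3²) ≈ 3.7.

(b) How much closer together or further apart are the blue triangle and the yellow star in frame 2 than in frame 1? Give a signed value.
-2.2

Distance in frame 1: 5.5. Distance in frame 2: 3.3.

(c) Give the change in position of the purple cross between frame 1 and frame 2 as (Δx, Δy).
(-1.8, -0.5)

The purple cross was at (8.9, 1.7) in frame 1 and (7.1, 1.2) in frame 2.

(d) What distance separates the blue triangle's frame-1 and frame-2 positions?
4.9

The blue triangle moved from (1.8, 15.3) to (6.5, 13.9), a distance of √(4.7² + 1.4²) ≈ 4.9.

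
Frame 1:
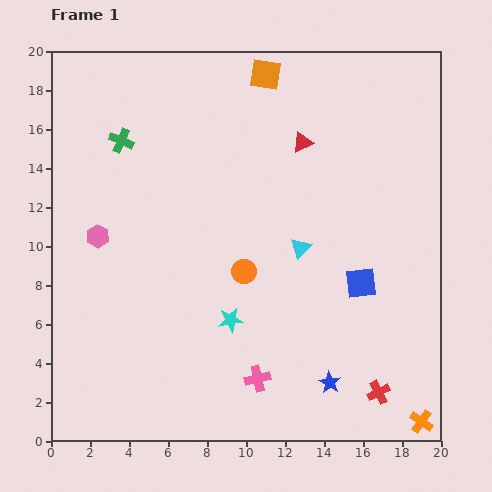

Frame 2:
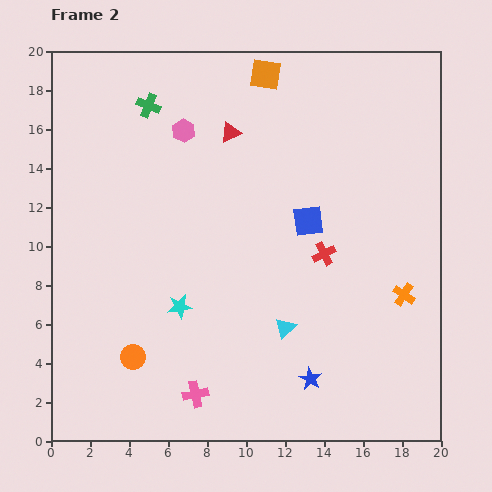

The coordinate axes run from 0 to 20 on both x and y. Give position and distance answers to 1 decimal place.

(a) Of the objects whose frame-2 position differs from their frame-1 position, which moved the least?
the blue star

(moved 1.0)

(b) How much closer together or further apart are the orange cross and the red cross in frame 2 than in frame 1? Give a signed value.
+1.9

Distance in frame 1: 2.7. Distance in frame 2: 4.6.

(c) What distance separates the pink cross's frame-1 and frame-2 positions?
3.3

The pink cross moved from (10.6, 3.2) to (7.4, 2.4), a distance of √(3.2² + 0.8²) ≈ 3.3.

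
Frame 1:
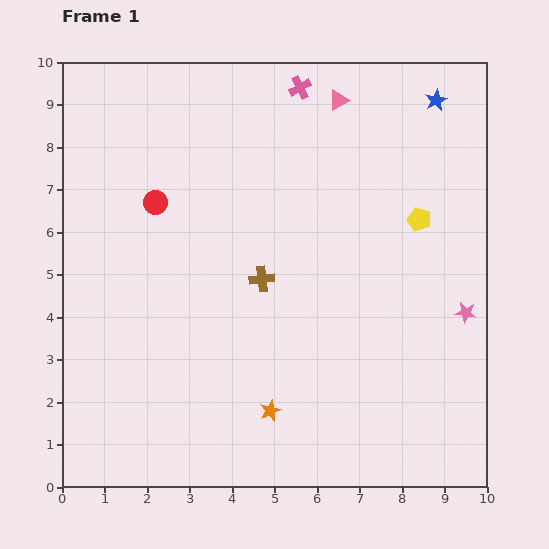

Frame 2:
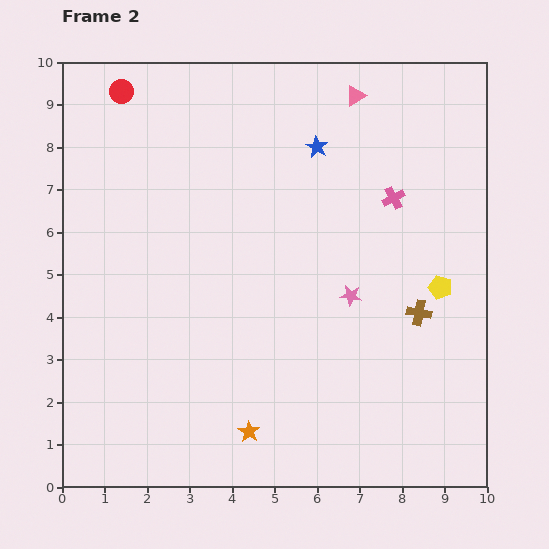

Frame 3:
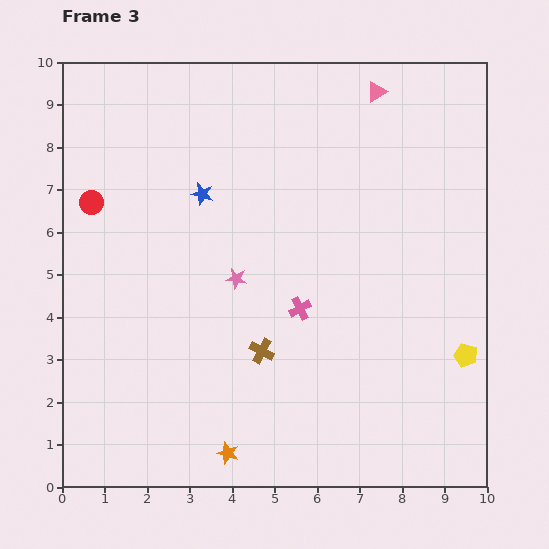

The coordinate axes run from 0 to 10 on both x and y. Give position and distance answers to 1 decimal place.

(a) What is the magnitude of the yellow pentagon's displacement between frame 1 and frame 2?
1.7

The yellow pentagon moved from (8.4, 6.3) to (8.9, 4.7), a distance of √(0.5² + 1.6²) ≈ 1.7.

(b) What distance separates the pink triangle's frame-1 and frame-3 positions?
0.9

The pink triangle moved from (6.5, 9.1) to (7.4, 9.3), a distance of √(0.9² + 0.2²) ≈ 0.9.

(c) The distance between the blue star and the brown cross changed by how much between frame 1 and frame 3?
-1.9

Distance in frame 1: 5.9. Distance in frame 3: 4.0.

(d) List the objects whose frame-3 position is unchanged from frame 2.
none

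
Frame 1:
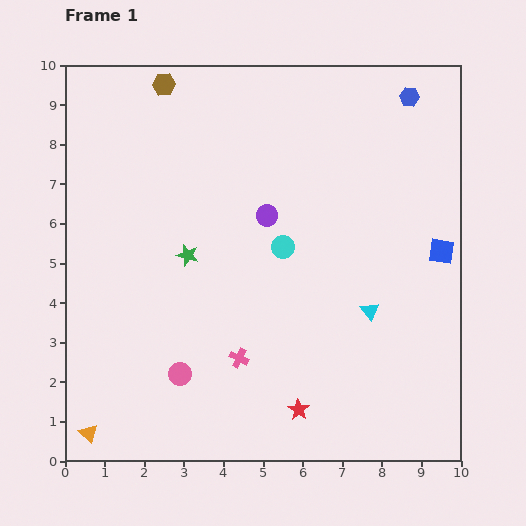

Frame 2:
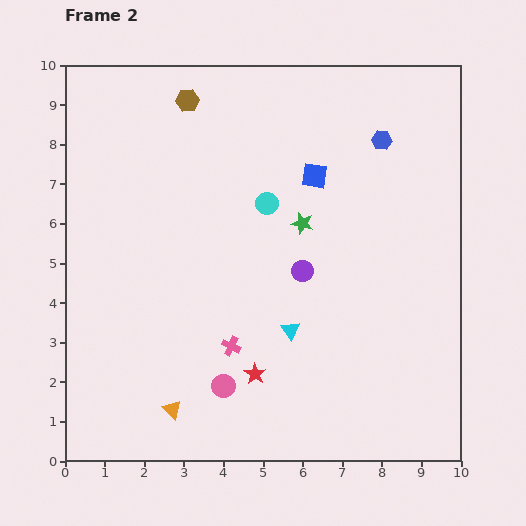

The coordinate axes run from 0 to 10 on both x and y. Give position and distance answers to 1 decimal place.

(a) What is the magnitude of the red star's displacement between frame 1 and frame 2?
1.4

The red star moved from (5.9, 1.3) to (4.8, 2.2), a distance of √(1.1² + 0.9²) ≈ 1.4.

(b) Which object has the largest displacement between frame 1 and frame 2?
the blue square

(moved 3.7; next 3.0)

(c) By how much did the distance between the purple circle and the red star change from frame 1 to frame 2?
-2.1

Distance in frame 1: 5.0. Distance in frame 2: 2.9.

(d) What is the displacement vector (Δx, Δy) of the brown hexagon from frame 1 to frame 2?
(0.6, -0.4)

The brown hexagon was at (2.5, 9.5) in frame 1 and (3.1, 9.1) in frame 2.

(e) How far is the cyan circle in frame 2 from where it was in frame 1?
1.2

The cyan circle moved from (5.5, 5.4) to (5.1, 6.5), a distance of √(0.4² + 1.1²) ≈ 1.2.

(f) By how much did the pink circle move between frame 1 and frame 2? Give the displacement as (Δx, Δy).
(1.1, -0.3)

The pink circle was at (2.9, 2.2) in frame 1 and (4.0, 1.9) in frame 2.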